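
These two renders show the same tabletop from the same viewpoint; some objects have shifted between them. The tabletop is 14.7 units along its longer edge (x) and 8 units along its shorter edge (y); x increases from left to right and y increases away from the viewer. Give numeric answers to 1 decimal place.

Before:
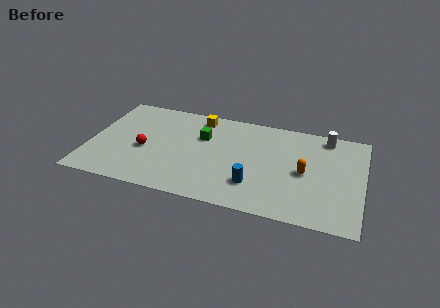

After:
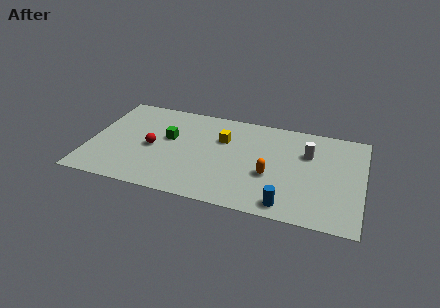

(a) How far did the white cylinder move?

1.8

From (12.6, 7.0) to (11.7, 5.4), the white cylinder covered √(0.9² + 1.6²) ≈ 1.8 units.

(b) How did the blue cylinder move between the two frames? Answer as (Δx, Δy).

(1.8, -1.1)

From the two frames, the blue cylinder sits at roughly (9.0, 2.1) before and (10.8, 1.0) after.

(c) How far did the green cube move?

1.9

The green cube was near (6.0, 5.3) before and (4.2, 4.7) after, so it travelled √(1.8² + 0.6²) ≈ 1.9 units.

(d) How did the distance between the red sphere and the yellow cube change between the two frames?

-0.3

The distance was about 4.4 in the first image and 4.1 in the second, so they moved 0.3 units closer together.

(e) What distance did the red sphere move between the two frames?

0.5

The red sphere moved from about (3.0, 3.4) to (3.4, 3.7), a distance of √(0.4² + 0.3²) ≈ 0.5.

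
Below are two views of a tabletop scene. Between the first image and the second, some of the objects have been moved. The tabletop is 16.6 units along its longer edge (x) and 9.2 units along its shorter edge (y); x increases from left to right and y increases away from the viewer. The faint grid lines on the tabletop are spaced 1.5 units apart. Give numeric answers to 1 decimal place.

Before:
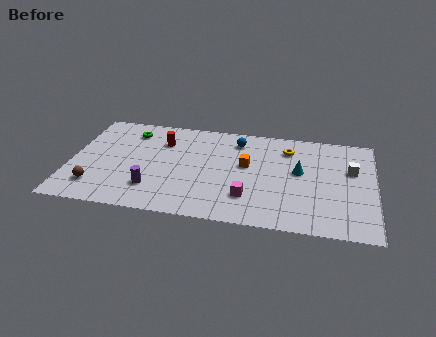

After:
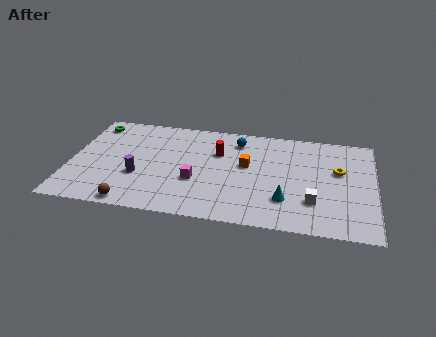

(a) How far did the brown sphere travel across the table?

2.4

The brown sphere was near (1.5, 2.0) before and (3.6, 0.8) after, so it travelled √(2.1² + 1.2²) ≈ 2.4 units.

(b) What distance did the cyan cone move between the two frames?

2.8

The cyan cone was near (12.5, 5.2) before and (11.8, 2.5) after, so it travelled √(0.7² + 2.7²) ≈ 2.8 units.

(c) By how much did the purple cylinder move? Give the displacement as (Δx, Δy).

(-0.8, 1.0)

From the two frames, the purple cylinder sits at roughly (4.6, 2.3) before and (3.8, 3.3) after.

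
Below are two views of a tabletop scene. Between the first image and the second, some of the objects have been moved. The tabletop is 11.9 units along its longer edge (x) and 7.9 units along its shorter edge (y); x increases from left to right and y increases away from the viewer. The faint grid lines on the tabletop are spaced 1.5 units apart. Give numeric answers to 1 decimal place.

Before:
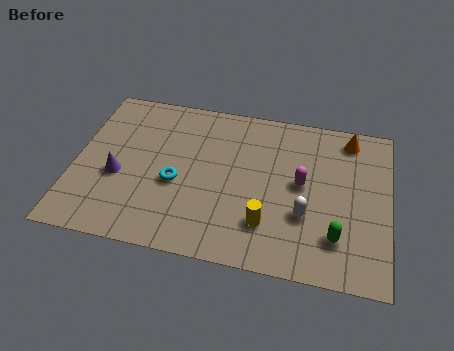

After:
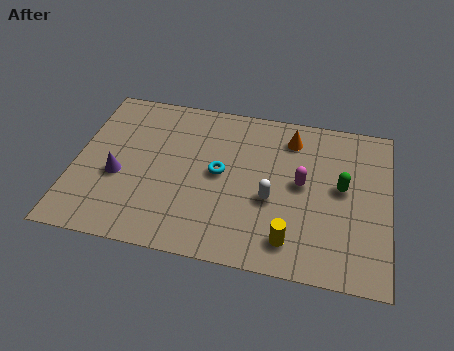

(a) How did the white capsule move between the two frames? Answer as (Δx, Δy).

(-1.3, 0.5)

The white capsule was at about (8.8, 2.7) and moved to about (7.5, 3.2).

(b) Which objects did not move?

the purple cone and the magenta capsule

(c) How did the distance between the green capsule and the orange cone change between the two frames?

-2.0

They were about 4.9 units apart before and 2.9 after — 2.0 units closer together.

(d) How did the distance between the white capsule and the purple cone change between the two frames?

-1.3

Before: roughly 7.1 units apart; after: 5.8. That's 1.3 units closer together.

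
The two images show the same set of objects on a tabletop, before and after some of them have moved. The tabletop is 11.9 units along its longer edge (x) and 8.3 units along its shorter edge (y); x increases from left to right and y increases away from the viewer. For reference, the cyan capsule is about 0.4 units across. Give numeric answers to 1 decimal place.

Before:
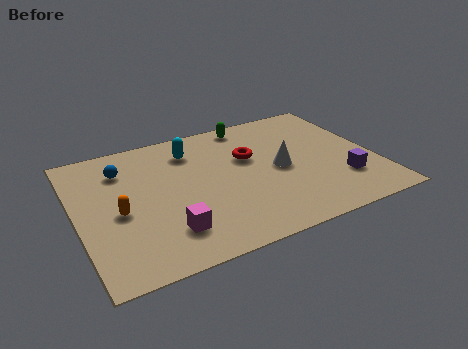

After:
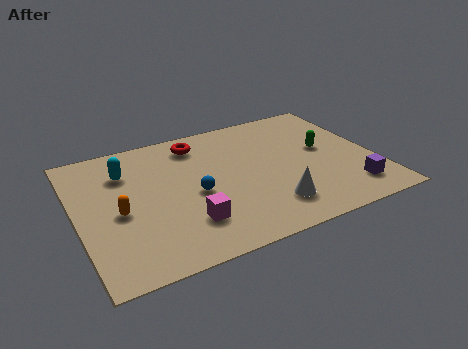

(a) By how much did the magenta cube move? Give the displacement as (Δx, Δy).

(0.8, 0.2)

From the two frames, the magenta cube sits at roughly (3.3, 1.9) before and (4.1, 2.1) after.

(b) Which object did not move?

the orange capsule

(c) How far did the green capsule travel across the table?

3.9

The green capsule moved from about (7.3, 7.4) to (10.0, 4.6), a distance of √(2.7² + 2.8²) ≈ 3.9.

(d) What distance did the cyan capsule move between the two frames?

2.7

From (4.8, 6.5) to (2.1, 6.1), the cyan capsule covered √(2.7² + 0.4²) ≈ 2.7 units.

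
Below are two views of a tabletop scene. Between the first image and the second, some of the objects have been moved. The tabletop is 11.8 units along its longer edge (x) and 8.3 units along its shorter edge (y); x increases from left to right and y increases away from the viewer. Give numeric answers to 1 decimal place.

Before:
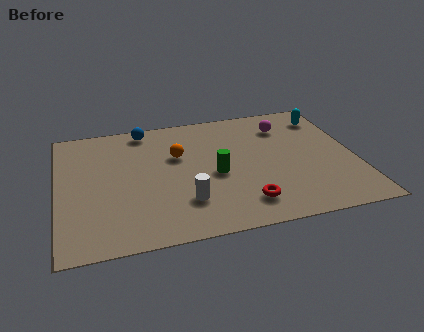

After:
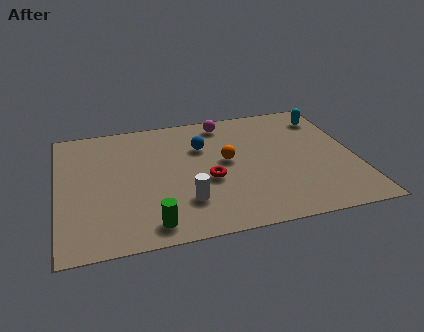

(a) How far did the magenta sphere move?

2.5

The magenta sphere was near (9.2, 6.4) before and (6.8, 7.2) after, so it travelled √(2.4² + 0.8²) ≈ 2.5 units.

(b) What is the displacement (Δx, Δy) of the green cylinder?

(-2.7, -2.6)

The green cylinder was at about (6.2, 3.7) and moved to about (3.5, 1.1).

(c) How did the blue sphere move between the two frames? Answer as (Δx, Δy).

(2.2, -1.7)

The blue sphere started near (3.6, 7.4) and ended near (5.8, 5.7).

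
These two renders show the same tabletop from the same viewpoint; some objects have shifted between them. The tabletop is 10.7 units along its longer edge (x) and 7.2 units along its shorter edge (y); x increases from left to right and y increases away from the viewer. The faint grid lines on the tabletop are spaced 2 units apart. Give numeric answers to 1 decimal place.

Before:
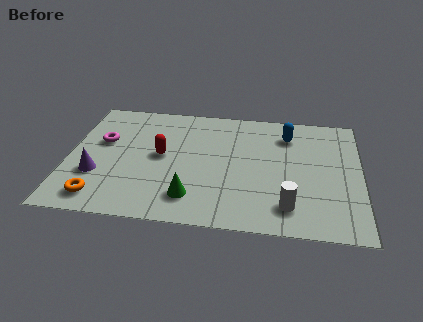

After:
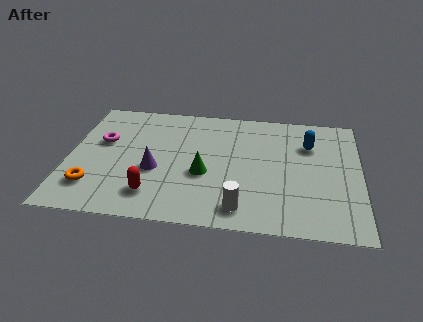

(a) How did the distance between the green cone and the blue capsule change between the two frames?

-0.9

Before: roughly 5.3 units apart; after: 4.4. That's 0.9 units closer together.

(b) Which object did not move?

the magenta torus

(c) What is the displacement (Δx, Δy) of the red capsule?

(-0.2, -2.3)

From the two frames, the red capsule sits at roughly (3.4, 3.8) before and (3.2, 1.5) after.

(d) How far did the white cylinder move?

1.7

The white cylinder was near (8.1, 1.4) before and (6.4, 1.1) after, so it travelled √(1.7² + 0.3²) ≈ 1.7 units.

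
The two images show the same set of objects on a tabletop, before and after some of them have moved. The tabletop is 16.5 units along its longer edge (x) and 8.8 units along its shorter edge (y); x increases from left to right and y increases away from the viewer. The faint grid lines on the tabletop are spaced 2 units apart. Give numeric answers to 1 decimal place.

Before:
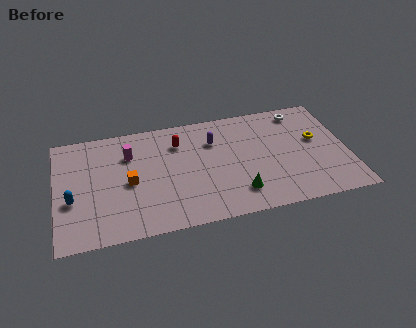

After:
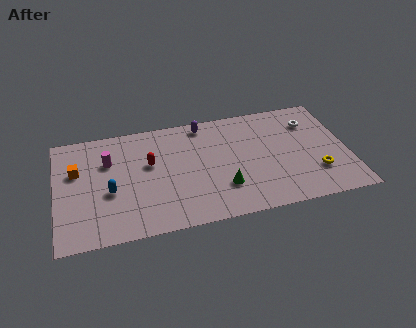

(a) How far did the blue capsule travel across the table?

2.1

The blue capsule was near (0.9, 3.4) before and (3.0, 3.6) after, so it travelled √(2.1² + 0.2²) ≈ 2.1 units.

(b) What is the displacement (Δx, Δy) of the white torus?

(0.5, -1.0)

From the two frames, the white torus sits at roughly (14.1, 7.6) before and (14.6, 6.6) after.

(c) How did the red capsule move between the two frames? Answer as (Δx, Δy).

(-1.7, -1.3)

The red capsule was at about (7.0, 6.6) and moved to about (5.3, 5.3).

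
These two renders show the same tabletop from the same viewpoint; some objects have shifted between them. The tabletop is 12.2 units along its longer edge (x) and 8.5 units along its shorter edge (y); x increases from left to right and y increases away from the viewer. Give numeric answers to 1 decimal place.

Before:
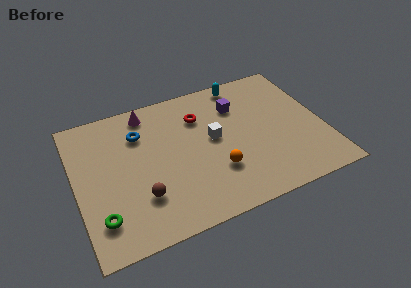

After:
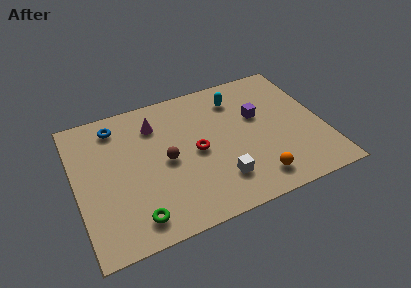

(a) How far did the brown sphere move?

2.2

From (3.0, 2.4) to (4.4, 4.1), the brown sphere covered √(1.4² + 1.7²) ≈ 2.2 units.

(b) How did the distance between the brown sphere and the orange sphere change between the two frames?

+1.2

Before: roughly 3.7 units apart; after: 4.9. That's 1.2 units further apart.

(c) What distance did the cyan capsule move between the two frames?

1.0

The cyan capsule was near (8.6, 7.6) before and (8.2, 6.7) after, so it travelled √(0.4² + 0.9²) ≈ 1.0 units.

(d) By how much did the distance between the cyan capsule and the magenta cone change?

-0.7

Before: roughly 4.8 units apart; after: 4.1. That's 0.7 units closer together.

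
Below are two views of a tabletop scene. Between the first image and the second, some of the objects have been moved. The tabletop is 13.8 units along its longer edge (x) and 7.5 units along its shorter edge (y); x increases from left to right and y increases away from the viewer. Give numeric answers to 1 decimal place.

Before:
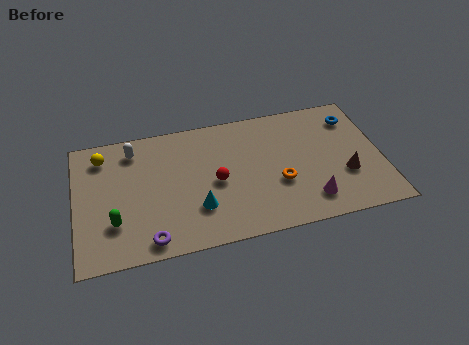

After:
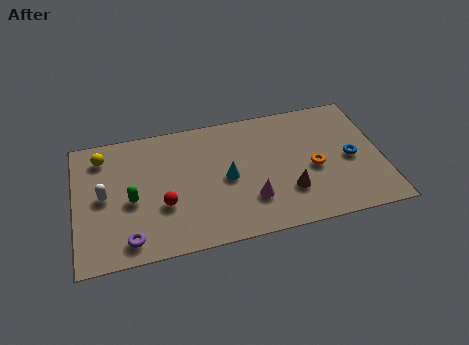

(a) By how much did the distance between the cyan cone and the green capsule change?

+0.6

The distance was about 3.7 in the first image and 4.3 in the second, so they moved 0.6 units further apart.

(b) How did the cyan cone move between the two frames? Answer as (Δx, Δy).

(1.4, 1.4)

The cyan cone started near (5.4, 2.2) and ended near (6.8, 3.6).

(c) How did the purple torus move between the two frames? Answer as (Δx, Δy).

(-0.9, 0.2)

The purple torus was at about (3.2, 0.9) and moved to about (2.3, 1.1).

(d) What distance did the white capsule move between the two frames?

2.8

The white capsule was near (2.7, 6.2) before and (1.3, 3.8) after, so it travelled √(1.4² + 2.4²) ≈ 2.8 units.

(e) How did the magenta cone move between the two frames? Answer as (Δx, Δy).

(-2.6, 0.6)

From the two frames, the magenta cone sits at roughly (10.4, 1.5) before and (7.8, 2.1) after.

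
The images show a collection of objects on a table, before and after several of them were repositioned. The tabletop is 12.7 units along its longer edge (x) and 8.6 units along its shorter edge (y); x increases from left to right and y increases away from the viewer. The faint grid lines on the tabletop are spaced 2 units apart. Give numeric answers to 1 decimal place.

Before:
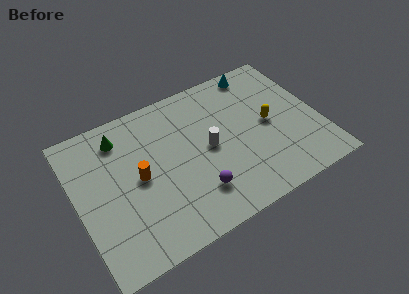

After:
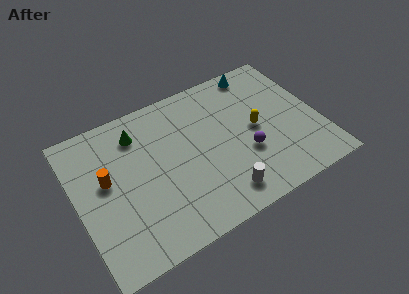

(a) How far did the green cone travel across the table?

0.9

From (2.6, 7.0) to (3.5, 6.8), the green cone covered √(0.9² + 0.2²) ≈ 0.9 units.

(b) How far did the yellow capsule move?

0.7

From (10.1, 4.3) to (9.4, 4.3), the yellow capsule covered √(0.7² + 0.0²) ≈ 0.7 units.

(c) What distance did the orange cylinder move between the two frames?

1.7

The orange cylinder was near (3.2, 4.3) before and (1.6, 4.9) after, so it travelled √(1.6² + 0.6²) ≈ 1.7 units.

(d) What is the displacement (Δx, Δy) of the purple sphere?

(2.8, 1.0)

The purple sphere was at about (5.9, 2.1) and moved to about (8.7, 3.1).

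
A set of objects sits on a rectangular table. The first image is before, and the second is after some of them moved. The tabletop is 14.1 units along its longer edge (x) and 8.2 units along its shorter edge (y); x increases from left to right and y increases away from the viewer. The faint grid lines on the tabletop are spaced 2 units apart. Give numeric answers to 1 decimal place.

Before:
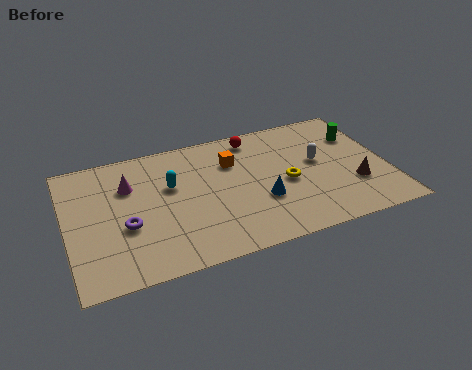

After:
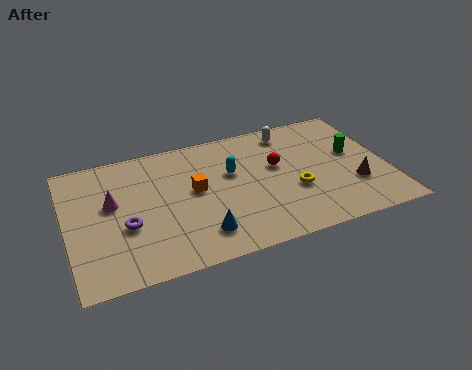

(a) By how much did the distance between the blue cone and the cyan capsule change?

-0.6

The distance was about 4.4 in the first image and 3.8 in the second, so they moved 0.6 units closer together.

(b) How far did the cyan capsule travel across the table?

2.7

The cyan capsule was near (4.6, 5.1) before and (7.3, 5.1) after, so it travelled √(2.7² + 0.0²) ≈ 2.7 units.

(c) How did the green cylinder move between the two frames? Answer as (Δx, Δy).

(-0.4, -1.1)

From the two frames, the green cylinder sits at roughly (13.1, 5.8) before and (12.7, 4.7) after.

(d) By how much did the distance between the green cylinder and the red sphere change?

-1.4

Before: roughly 4.8 units apart; after: 3.4. That's 1.4 units closer together.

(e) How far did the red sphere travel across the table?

2.3

The red sphere was near (8.5, 7.1) before and (9.3, 4.9) after, so it travelled √(0.8² + 2.2²) ≈ 2.3 units.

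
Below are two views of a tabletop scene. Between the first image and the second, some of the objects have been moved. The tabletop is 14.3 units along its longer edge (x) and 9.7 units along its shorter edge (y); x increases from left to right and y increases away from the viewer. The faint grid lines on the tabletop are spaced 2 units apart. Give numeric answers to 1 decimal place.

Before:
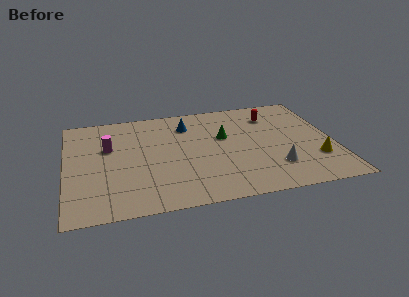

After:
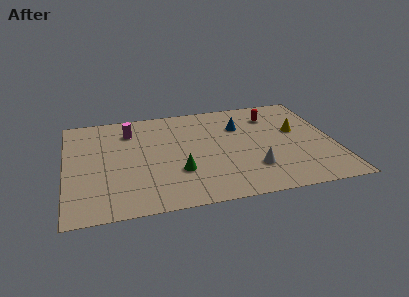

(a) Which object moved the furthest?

the green cone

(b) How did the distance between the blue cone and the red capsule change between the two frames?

-2.7

They were about 4.6 units apart before and 1.9 after — 2.7 units closer together.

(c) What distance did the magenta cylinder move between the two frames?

1.8

From (2.3, 6.1) to (3.5, 7.5), the magenta cylinder covered √(1.2² + 1.4²) ≈ 1.8 units.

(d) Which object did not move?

the red capsule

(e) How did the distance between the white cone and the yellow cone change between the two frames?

+1.8

Before: roughly 2.2 units apart; after: 4.0. That's 1.8 units further apart.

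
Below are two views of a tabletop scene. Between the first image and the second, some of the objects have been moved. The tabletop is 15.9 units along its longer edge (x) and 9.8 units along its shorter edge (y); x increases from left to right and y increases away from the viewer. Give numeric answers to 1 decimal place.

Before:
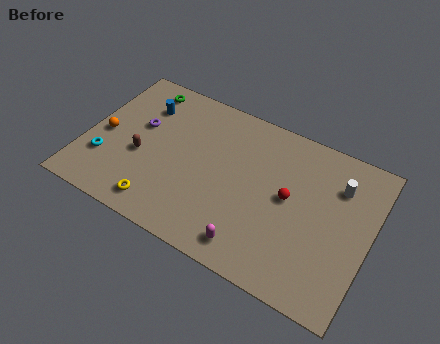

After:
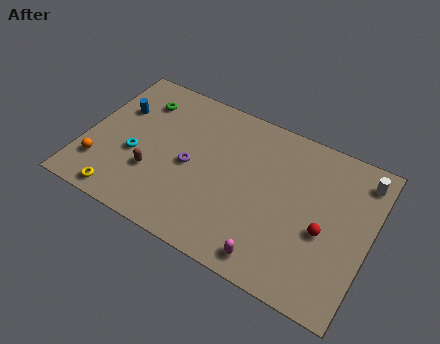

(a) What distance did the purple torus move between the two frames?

3.4

From (2.8, 5.9) to (5.9, 4.6), the purple torus covered √(3.1² + 1.3²) ≈ 3.4 units.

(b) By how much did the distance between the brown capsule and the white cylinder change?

+1.0

Before: roughly 11.2 units apart; after: 12.2. That's 1.0 units further apart.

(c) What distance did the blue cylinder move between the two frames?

1.5

The blue cylinder moved from about (2.8, 7.3) to (1.5, 6.5), a distance of √(1.3² + 0.8²) ≈ 1.5.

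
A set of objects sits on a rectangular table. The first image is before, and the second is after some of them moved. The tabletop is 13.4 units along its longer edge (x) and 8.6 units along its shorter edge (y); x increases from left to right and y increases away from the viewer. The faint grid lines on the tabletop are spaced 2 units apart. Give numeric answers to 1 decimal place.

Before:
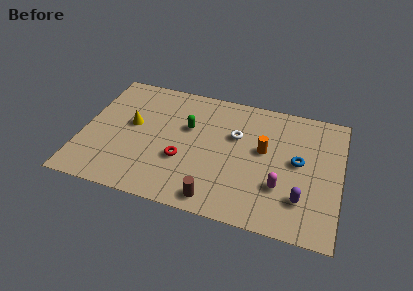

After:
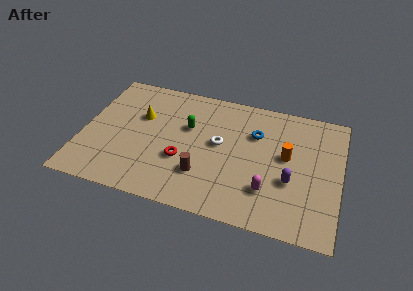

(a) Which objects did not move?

the red torus and the green capsule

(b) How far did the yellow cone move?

0.8

The yellow cone moved from about (2.5, 4.8) to (2.9, 5.5), a distance of √(0.4² + 0.7²) ≈ 0.8.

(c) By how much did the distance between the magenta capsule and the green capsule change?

-0.3

They were about 5.7 units apart before and 5.4 after — 0.3 units closer together.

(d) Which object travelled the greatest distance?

the blue torus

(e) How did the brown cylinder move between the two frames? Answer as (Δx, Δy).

(-0.8, 1.4)

From the two frames, the brown cylinder sits at roughly (7.2, 1.0) before and (6.4, 2.4) after.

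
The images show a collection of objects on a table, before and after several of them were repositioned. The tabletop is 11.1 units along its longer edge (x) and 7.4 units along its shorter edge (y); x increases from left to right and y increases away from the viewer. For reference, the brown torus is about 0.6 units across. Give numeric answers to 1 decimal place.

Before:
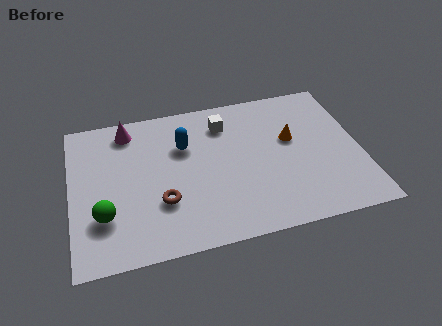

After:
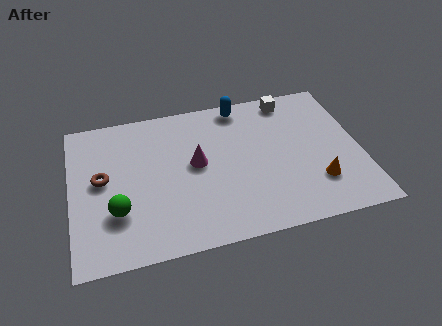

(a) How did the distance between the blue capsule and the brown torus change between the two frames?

+3.3

They were about 2.8 units apart before and 6.1 after — 3.3 units further apart.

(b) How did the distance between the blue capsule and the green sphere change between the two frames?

+2.3

They were about 4.3 units apart before and 6.6 after — 2.3 units further apart.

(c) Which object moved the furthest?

the magenta cone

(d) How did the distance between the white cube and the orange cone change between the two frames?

+1.7

Before: roughly 2.9 units apart; after: 4.6. That's 1.7 units further apart.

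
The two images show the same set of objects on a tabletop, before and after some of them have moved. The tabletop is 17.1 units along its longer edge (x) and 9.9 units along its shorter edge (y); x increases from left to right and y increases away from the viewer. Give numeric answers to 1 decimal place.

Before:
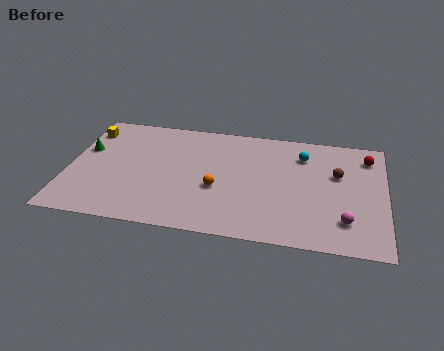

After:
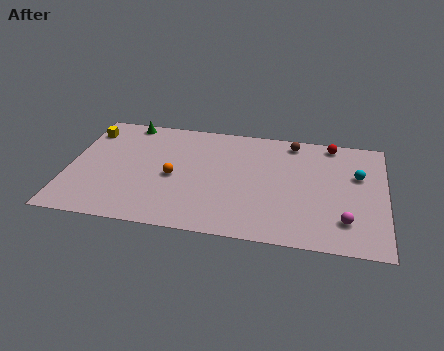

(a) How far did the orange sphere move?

2.5

The orange sphere was near (8.1, 3.9) before and (5.7, 4.5) after, so it travelled √(2.4² + 0.6²) ≈ 2.5 units.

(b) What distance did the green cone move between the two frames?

3.6

The green cone moved from about (0.8, 6.1) to (2.9, 9.0), a distance of √(2.1² + 2.9²) ≈ 3.6.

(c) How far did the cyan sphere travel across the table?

3.3

The cyan sphere moved from about (12.6, 7.6) to (15.6, 6.3), a distance of √(3.0² + 1.3²) ≈ 3.3.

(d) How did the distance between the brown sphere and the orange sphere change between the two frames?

+0.8

They were about 6.8 units apart before and 7.6 after — 0.8 units further apart.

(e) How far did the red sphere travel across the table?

2.2

The red sphere was near (16.1, 8.0) before and (14.1, 8.9) after, so it travelled √(2.0² + 0.9²) ≈ 2.2 units.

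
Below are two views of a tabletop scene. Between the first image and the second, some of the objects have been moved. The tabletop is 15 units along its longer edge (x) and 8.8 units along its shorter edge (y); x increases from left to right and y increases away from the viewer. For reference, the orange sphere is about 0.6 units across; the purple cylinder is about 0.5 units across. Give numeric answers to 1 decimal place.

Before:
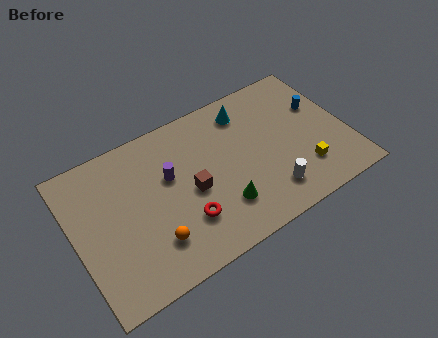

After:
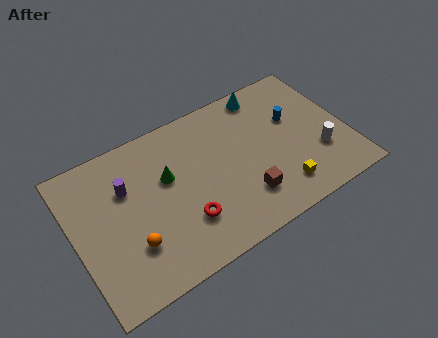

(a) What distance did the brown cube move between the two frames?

3.2

From (6.3, 4.0) to (9.0, 2.2), the brown cube covered √(2.7² + 1.8²) ≈ 3.2 units.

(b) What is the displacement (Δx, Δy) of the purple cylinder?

(-2.3, 0.5)

The purple cylinder started near (5.3, 5.4) and ended near (3.0, 5.9).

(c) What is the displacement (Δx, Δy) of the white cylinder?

(3.0, 1.0)

From the two frames, the white cylinder sits at roughly (10.3, 1.8) before and (13.3, 2.8) after.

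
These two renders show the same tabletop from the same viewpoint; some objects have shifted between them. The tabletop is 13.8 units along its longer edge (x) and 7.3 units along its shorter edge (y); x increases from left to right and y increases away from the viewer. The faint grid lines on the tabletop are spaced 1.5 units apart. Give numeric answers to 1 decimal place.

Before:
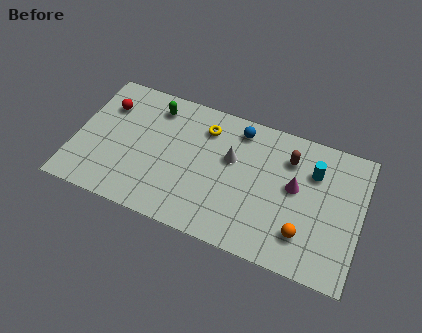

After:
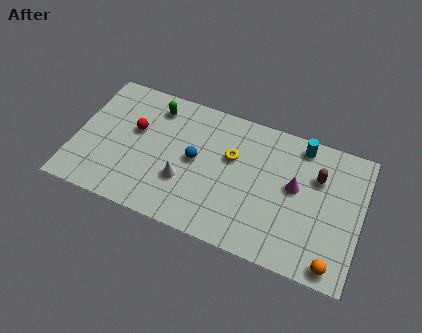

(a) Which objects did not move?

the magenta cone and the green capsule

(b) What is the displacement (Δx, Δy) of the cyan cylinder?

(-0.7, 1.2)

The cyan cylinder started near (11.4, 5.2) and ended near (10.7, 6.4).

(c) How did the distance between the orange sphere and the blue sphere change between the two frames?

+1.9

Before: roughly 5.6 units apart; after: 7.5. That's 1.9 units further apart.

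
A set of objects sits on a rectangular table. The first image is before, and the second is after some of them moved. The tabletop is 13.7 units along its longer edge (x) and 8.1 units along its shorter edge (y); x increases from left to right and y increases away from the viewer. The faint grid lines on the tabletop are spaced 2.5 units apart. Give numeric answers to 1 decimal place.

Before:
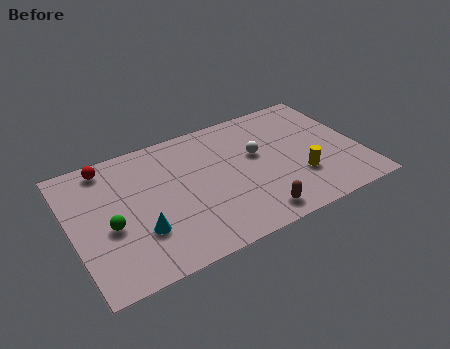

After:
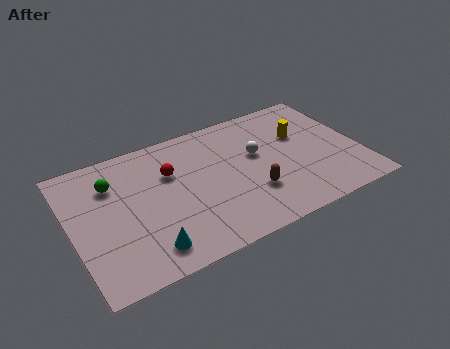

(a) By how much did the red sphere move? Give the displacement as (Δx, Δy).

(2.8, -1.7)

The red sphere was at about (2.0, 7.1) and moved to about (4.8, 5.4).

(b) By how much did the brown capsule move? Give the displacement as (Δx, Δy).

(0.1, 1.4)

The brown capsule was at about (8.2, 1.1) and moved to about (8.3, 2.5).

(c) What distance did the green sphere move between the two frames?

2.5

The green sphere was near (1.7, 3.4) before and (2.1, 5.9) after, so it travelled √(0.4² + 2.5²) ≈ 2.5 units.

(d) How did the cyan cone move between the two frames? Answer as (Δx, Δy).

(0.2, -1.1)

The cyan cone was at about (3.0, 2.5) and moved to about (3.2, 1.4).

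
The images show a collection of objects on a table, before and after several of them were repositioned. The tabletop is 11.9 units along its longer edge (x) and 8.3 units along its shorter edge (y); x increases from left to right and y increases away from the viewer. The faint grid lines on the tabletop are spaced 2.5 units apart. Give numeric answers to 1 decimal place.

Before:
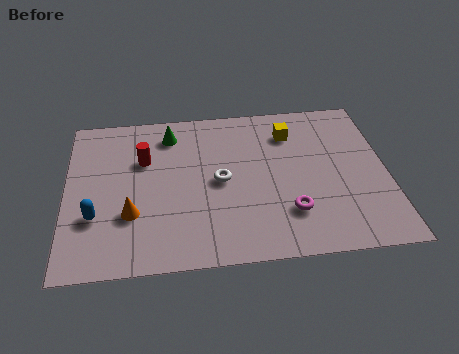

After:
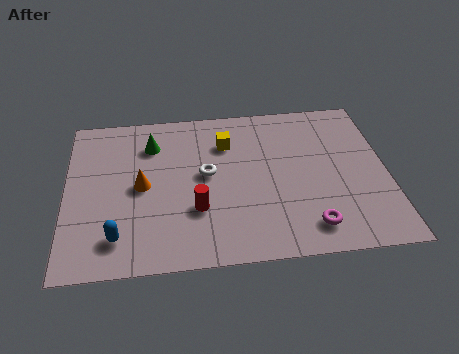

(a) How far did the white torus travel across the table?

0.6

The white torus moved from about (5.7, 4.1) to (5.2, 4.5), a distance of √(0.5² + 0.4²) ≈ 0.6.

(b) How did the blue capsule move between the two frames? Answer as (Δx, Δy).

(0.8, -1.1)

The blue capsule started near (1.1, 2.7) and ended near (1.9, 1.6).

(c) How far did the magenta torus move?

1.1

The magenta torus was near (8.2, 2.2) before and (8.9, 1.4) after, so it travelled √(0.7² + 0.8²) ≈ 1.1 units.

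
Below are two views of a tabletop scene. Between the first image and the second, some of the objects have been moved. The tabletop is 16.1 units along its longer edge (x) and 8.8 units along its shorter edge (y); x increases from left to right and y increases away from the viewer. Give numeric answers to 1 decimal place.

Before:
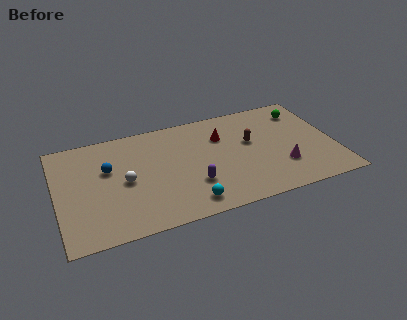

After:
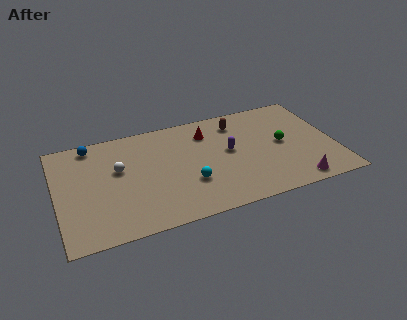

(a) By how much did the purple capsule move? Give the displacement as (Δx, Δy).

(2.3, 2.1)

From the two frames, the purple capsule sits at roughly (7.7, 2.7) before and (10.0, 4.8) after.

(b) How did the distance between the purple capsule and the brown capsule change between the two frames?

-2.0

The distance was about 4.4 in the first image and 2.4 in the second, so they moved 2.0 units closer together.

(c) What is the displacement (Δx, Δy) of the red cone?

(-0.8, 0.6)

From the two frames, the red cone sits at roughly (9.7, 6.2) before and (8.9, 6.8) after.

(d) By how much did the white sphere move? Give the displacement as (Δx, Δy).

(-0.3, 1.1)

From the two frames, the white sphere sits at roughly (3.9, 4.2) before and (3.6, 5.3) after.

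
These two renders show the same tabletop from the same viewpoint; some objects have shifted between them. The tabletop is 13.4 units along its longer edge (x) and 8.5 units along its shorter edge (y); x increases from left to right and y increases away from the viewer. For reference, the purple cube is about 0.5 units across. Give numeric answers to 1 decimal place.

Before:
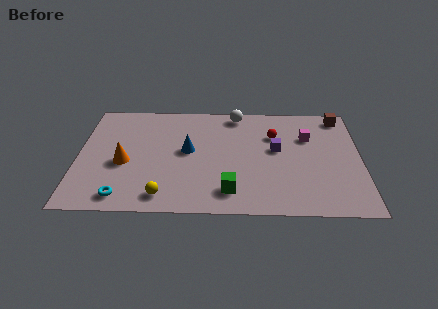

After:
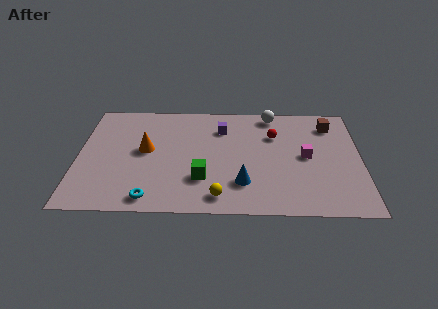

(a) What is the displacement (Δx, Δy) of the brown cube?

(-0.5, -0.7)

From the two frames, the brown cube sits at roughly (12.5, 7.5) before and (12.0, 6.8) after.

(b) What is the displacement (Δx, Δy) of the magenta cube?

(-0.1, -1.5)

The magenta cube was at about (10.9, 5.8) and moved to about (10.8, 4.3).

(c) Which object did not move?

the red sphere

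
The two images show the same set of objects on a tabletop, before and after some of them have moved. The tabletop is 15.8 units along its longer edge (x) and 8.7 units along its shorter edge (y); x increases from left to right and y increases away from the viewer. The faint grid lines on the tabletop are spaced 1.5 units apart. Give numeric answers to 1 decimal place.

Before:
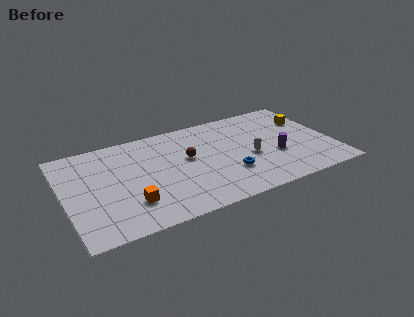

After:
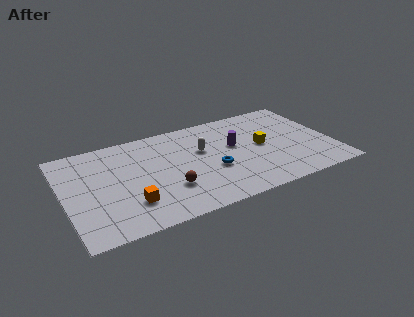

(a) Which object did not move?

the orange cube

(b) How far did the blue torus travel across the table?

1.1

From (9.5, 2.7) to (8.6, 3.4), the blue torus covered √(0.9² + 0.7²) ≈ 1.1 units.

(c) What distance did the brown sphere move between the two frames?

2.7

The brown sphere was near (7.3, 5.0) before and (5.9, 2.7) after, so it travelled √(1.4² + 2.3²) ≈ 2.7 units.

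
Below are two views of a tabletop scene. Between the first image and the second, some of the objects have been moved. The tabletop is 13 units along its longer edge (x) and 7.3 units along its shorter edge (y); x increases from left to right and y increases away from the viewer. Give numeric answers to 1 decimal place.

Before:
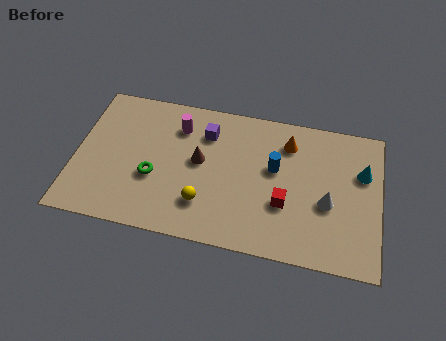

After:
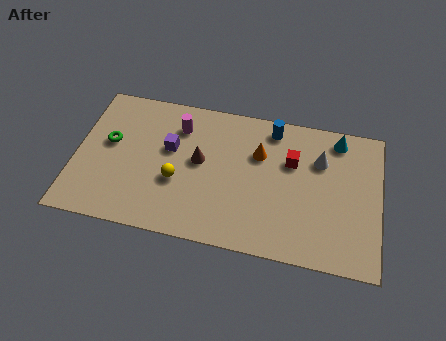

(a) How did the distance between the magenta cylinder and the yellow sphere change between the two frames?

-1.1

They were about 3.9 units apart before and 2.8 after — 1.1 units closer together.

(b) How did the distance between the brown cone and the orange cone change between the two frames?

-1.4

The distance was about 4.1 in the first image and 2.7 in the second, so they moved 1.4 units closer together.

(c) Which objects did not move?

the magenta cylinder and the brown cone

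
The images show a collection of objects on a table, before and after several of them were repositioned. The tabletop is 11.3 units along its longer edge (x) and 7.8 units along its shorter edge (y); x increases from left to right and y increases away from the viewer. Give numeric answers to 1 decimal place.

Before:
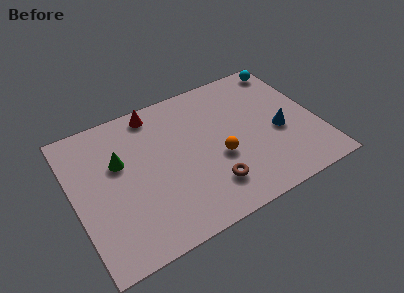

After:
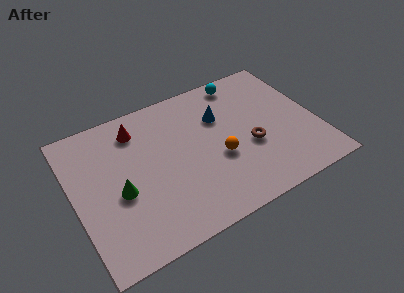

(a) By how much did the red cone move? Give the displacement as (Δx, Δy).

(-0.9, -0.6)

The red cone was at about (4.1, 6.9) and moved to about (3.2, 6.3).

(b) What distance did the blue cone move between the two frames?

3.2

The blue cone moved from about (9.5, 3.3) to (7.0, 5.3), a distance of √(2.5² + 2.0²) ≈ 3.2.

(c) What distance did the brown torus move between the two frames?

2.5

The brown torus was near (6.0, 1.8) before and (8.1, 3.1) after, so it travelled √(2.1² + 1.3²) ≈ 2.5 units.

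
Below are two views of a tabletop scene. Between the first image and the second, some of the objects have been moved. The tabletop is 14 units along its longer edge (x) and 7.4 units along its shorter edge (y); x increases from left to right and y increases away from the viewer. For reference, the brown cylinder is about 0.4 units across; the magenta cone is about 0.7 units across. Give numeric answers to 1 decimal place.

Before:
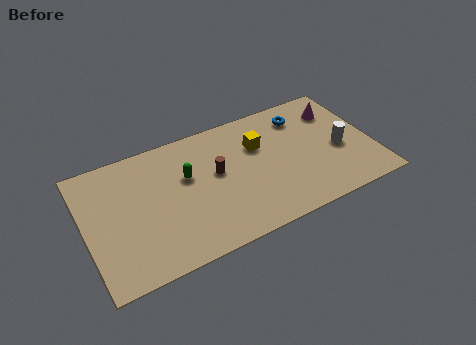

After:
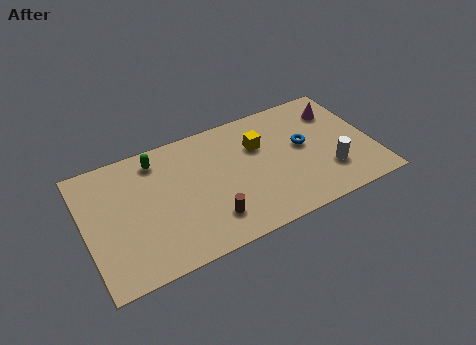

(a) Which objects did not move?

the magenta cone and the yellow cube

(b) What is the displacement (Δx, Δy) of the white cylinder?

(-0.7, -1.1)

From the two frames, the white cylinder sits at roughly (12.4, 3.2) before and (11.7, 2.1) after.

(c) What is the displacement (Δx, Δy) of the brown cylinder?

(-0.6, -2.5)

The brown cylinder started near (6.4, 4.2) and ended near (5.8, 1.7).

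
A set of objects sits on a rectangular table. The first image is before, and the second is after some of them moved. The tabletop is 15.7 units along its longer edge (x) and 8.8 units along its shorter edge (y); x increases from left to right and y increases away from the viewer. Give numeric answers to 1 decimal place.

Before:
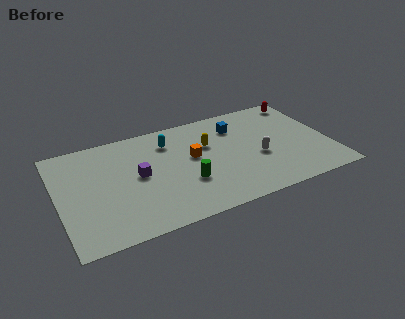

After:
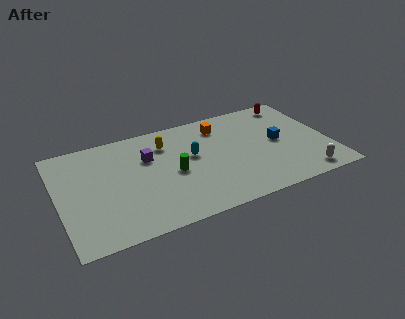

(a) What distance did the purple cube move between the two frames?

1.5

The purple cube was near (4.6, 4.6) before and (5.3, 5.9) after, so it travelled √(0.7² + 1.3²) ≈ 1.5 units.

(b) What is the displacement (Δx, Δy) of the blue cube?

(2.2, -2.2)

The blue cube was at about (10.6, 6.7) and moved to about (12.8, 4.5).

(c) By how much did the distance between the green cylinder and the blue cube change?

+1.2

Before: roughly 5.0 units apart; after: 6.2. That's 1.2 units further apart.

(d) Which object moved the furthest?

the white capsule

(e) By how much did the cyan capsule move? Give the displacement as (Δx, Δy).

(1.2, -1.7)

The cyan capsule started near (6.6, 6.8) and ended near (7.8, 5.1).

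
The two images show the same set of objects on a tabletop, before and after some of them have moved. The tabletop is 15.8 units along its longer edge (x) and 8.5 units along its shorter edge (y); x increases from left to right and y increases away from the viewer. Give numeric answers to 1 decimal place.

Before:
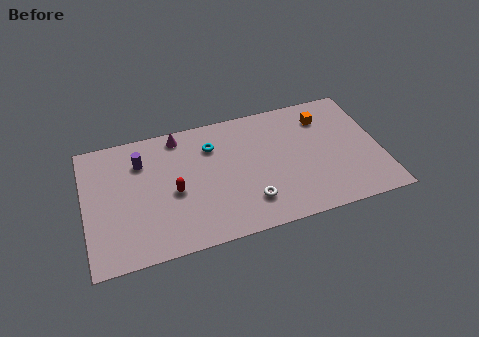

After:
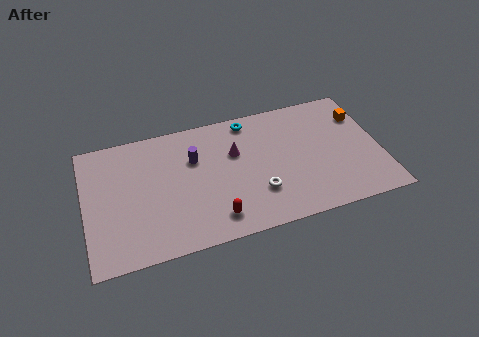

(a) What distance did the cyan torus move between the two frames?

2.4

The cyan torus was near (6.9, 6.3) before and (9.0, 7.5) after, so it travelled √(2.1² + 1.2²) ≈ 2.4 units.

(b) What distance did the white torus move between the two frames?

0.7

The white torus was near (8.6, 2.0) before and (9.1, 2.5) after, so it travelled √(0.5² + 0.5²) ≈ 0.7 units.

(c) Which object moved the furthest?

the magenta cone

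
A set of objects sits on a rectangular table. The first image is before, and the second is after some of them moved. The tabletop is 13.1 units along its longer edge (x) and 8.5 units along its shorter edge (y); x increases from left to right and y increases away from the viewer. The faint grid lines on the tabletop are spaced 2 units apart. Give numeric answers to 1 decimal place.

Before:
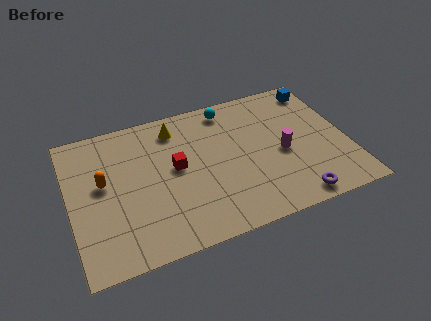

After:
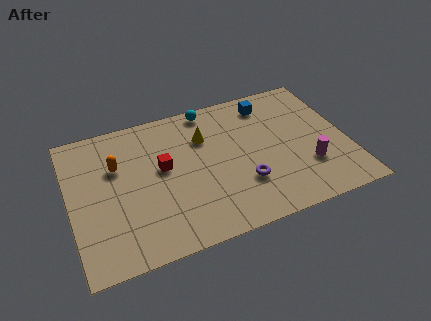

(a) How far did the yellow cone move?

1.6

From (5.2, 7.0) to (6.5, 6.0), the yellow cone covered √(1.3² + 1.0²) ≈ 1.6 units.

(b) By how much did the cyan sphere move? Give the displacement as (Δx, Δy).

(-0.9, 0.3)

The cyan sphere was at about (7.8, 7.4) and moved to about (6.9, 7.7).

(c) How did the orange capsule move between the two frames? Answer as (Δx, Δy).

(0.7, 0.8)

From the two frames, the orange capsule sits at roughly (1.6, 4.8) before and (2.3, 5.6) after.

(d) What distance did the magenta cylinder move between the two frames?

1.6

From (10.0, 3.8) to (11.1, 2.6), the magenta cylinder covered √(1.1² + 1.2²) ≈ 1.6 units.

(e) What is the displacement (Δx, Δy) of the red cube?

(-0.6, 0.2)

The red cube started near (5.0, 4.6) and ended near (4.4, 4.8).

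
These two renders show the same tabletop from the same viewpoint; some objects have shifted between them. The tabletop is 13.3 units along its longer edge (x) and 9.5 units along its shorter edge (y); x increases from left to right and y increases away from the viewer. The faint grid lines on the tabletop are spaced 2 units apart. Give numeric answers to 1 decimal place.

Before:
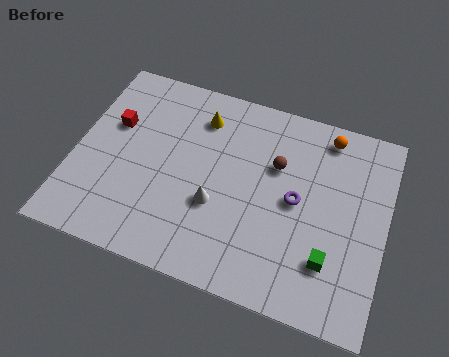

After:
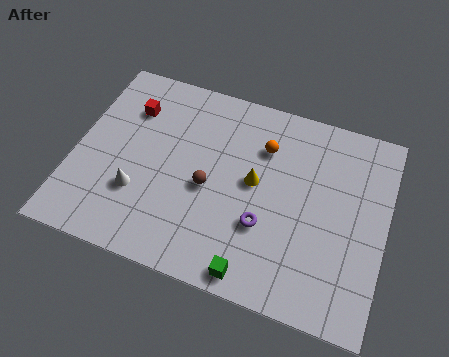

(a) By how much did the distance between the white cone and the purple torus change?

+1.9

Before: roughly 3.5 units apart; after: 5.4. That's 1.9 units further apart.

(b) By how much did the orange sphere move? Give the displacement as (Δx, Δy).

(-2.6, -1.4)

From the two frames, the orange sphere sits at roughly (10.5, 8.3) before and (7.9, 6.9) after.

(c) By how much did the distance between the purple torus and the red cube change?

-0.8

Before: roughly 8.1 units apart; after: 7.3. That's 0.8 units closer together.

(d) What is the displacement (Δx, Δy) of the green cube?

(-3.0, -1.6)

The green cube was at about (11.1, 2.5) and moved to about (8.1, 0.9).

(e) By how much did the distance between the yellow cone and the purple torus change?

-3.2

Before: roughly 5.2 units apart; after: 2.0. That's 3.2 units closer together.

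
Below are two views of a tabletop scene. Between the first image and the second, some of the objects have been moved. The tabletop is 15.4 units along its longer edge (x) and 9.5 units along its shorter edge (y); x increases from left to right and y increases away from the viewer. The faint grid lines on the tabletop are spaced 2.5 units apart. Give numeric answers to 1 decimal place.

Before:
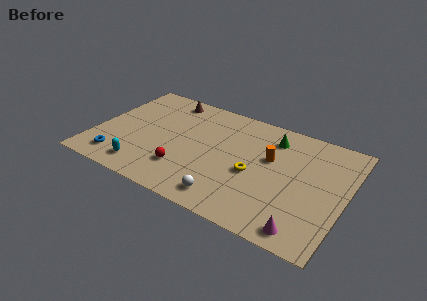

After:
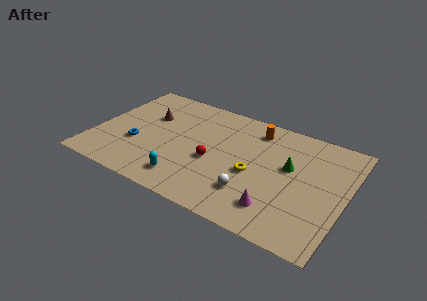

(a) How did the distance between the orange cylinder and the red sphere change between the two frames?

-1.5

The distance was about 5.9 in the first image and 4.4 in the second, so they moved 1.5 units closer together.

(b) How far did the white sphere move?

1.7

The white sphere moved from about (8.7, 1.4) to (10.0, 2.5), a distance of √(1.3² + 1.1²) ≈ 1.7.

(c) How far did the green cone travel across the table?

2.4

From (10.6, 7.6) to (11.9, 5.6), the green cone covered √(1.3² + 2.0²) ≈ 2.4 units.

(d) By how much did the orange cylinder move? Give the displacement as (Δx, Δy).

(-1.2, 2.1)

The orange cylinder was at about (10.7, 5.8) and moved to about (9.5, 7.9).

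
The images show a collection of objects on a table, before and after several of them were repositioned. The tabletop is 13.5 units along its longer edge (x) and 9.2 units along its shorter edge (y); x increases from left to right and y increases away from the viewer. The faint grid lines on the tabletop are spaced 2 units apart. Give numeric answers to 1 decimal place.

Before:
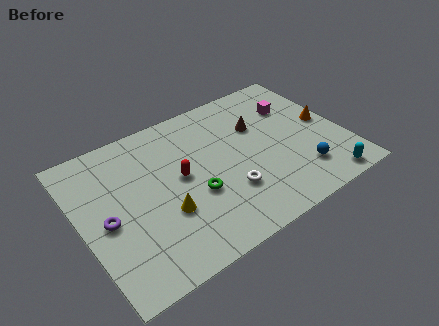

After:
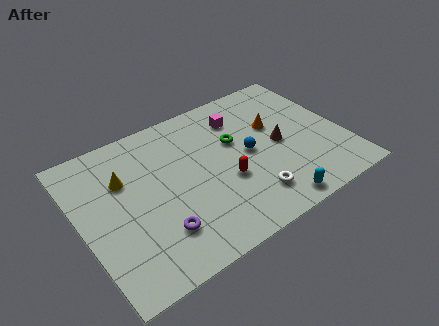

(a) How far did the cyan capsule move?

2.8

From (11.9, 0.9) to (9.1, 0.9), the cyan capsule covered √(2.8² + 0.0²) ≈ 2.8 units.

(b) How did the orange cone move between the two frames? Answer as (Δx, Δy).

(-2.5, 1.0)

The orange cone started near (12.7, 4.7) and ended near (10.2, 5.7).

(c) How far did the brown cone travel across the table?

1.9

The brown cone moved from about (9.4, 6.1) to (10.2, 4.4), a distance of √(0.8² + 1.7²) ≈ 1.9.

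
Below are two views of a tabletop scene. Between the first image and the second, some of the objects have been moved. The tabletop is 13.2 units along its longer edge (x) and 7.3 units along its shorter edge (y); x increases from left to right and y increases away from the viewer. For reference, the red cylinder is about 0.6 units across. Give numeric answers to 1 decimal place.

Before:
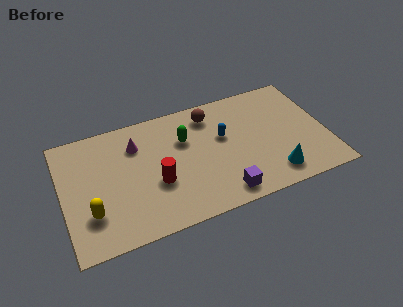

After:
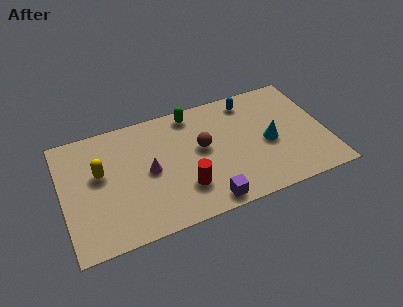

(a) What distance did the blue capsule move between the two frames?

2.3

The blue capsule was near (8.1, 4.4) before and (9.6, 6.2) after, so it travelled √(1.5² + 1.8²) ≈ 2.3 units.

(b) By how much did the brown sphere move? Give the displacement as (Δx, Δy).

(-0.6, -1.9)

The brown sphere started near (7.6, 6.0) and ended near (7.0, 4.1).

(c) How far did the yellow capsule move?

2.3

The yellow capsule moved from about (1.3, 2.1) to (1.9, 4.3), a distance of √(0.6² + 2.2²) ≈ 2.3.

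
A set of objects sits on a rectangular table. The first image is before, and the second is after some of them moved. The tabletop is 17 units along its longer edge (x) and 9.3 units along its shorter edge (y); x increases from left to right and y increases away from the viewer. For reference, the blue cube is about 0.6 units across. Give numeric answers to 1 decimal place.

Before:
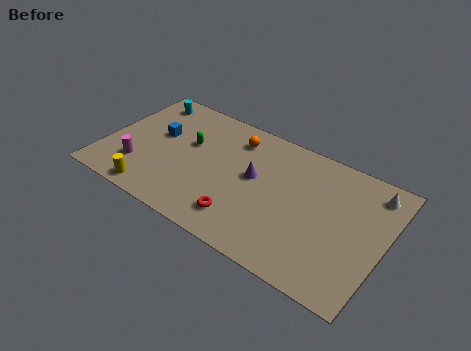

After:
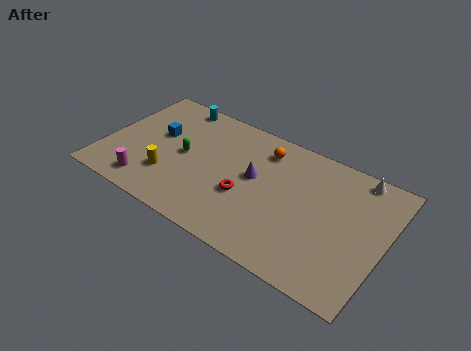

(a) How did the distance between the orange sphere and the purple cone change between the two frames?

-0.5

The distance was about 2.8 in the first image and 2.3 in the second, so they moved 0.5 units closer together.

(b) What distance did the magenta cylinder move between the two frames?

1.3

From (2.3, 2.5) to (3.1, 1.5), the magenta cylinder covered √(0.8² + 1.0²) ≈ 1.3 units.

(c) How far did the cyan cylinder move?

1.9

The cyan cylinder moved from about (1.7, 7.9) to (3.5, 8.4), a distance of √(1.8² + 0.5²) ≈ 1.9.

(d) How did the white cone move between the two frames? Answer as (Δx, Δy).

(-1.0, 0.6)

From the two frames, the white cone sits at roughly (15.9, 7.8) before and (14.9, 8.4) after.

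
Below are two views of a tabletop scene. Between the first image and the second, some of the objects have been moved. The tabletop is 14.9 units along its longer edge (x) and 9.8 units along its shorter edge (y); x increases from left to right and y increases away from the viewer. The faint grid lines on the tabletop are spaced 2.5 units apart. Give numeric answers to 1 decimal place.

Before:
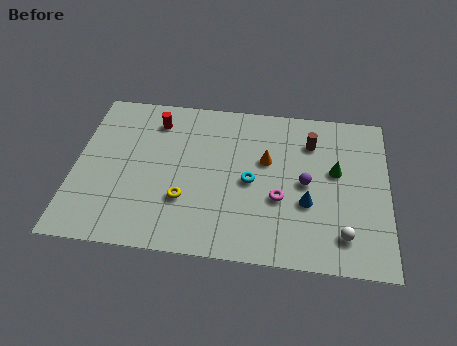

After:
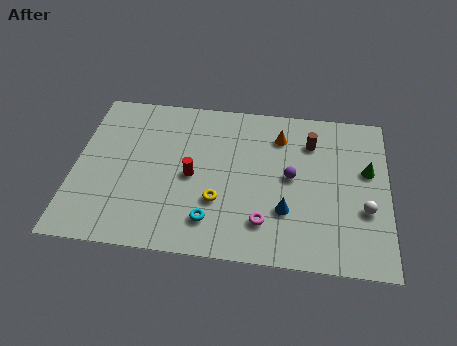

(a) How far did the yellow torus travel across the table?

1.6

The yellow torus moved from about (5.3, 3.1) to (6.9, 3.2), a distance of √(1.6² + 0.1²) ≈ 1.6.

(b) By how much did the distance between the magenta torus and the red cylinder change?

-3.2

The distance was about 7.4 in the first image and 4.2 in the second, so they moved 3.2 units closer together.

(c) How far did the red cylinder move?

3.8

The red cylinder was near (3.7, 7.9) before and (5.6, 4.6) after, so it travelled √(1.9² + 3.3²) ≈ 3.8 units.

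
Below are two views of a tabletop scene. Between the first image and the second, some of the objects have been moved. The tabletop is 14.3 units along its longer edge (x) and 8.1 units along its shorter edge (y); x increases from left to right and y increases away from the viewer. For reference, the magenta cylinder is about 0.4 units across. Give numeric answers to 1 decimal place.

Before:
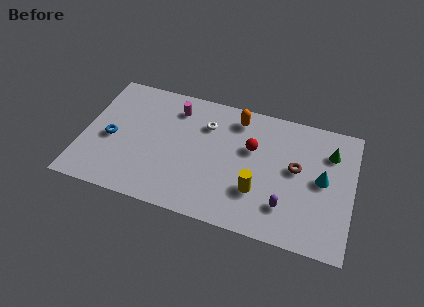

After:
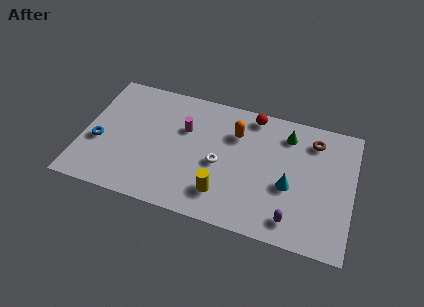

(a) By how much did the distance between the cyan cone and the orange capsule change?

-1.5

They were about 5.4 units apart before and 3.9 after — 1.5 units closer together.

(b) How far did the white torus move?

2.5

From (6.4, 5.9) to (7.3, 3.6), the white torus covered √(0.9² + 2.3²) ≈ 2.5 units.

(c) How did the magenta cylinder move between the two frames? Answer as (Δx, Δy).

(0.6, -1.2)

The magenta cylinder started near (4.7, 6.5) and ended near (5.3, 5.3).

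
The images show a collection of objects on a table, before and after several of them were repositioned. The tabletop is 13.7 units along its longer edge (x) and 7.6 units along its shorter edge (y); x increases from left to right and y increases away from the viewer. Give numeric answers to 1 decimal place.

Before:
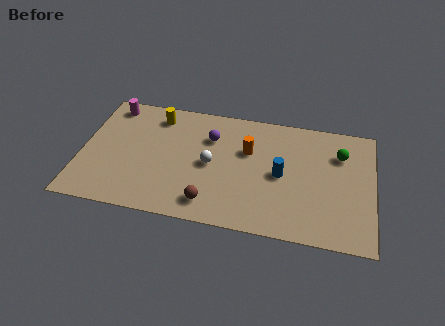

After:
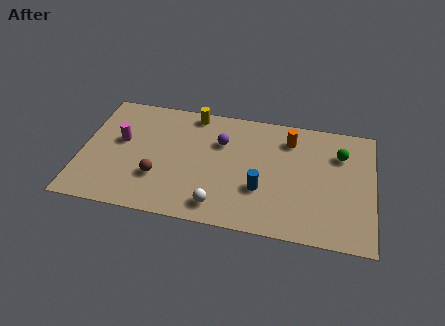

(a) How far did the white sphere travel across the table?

2.5

The white sphere was near (6.1, 3.7) before and (6.6, 1.2) after, so it travelled √(0.5² + 2.5²) ≈ 2.5 units.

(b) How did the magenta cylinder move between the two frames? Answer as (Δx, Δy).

(0.6, -2.2)

The magenta cylinder was at about (1.2, 6.6) and moved to about (1.8, 4.4).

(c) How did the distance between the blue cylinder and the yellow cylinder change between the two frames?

-1.1

The distance was about 6.5 in the first image and 5.4 in the second, so they moved 1.1 units closer together.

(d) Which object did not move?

the green sphere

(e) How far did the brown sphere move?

2.7

From (6.2, 1.3) to (3.7, 2.4), the brown sphere covered √(2.5² + 1.1²) ≈ 2.7 units.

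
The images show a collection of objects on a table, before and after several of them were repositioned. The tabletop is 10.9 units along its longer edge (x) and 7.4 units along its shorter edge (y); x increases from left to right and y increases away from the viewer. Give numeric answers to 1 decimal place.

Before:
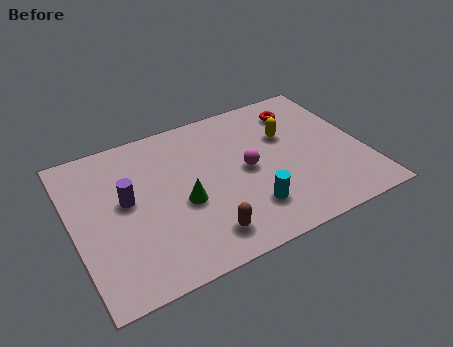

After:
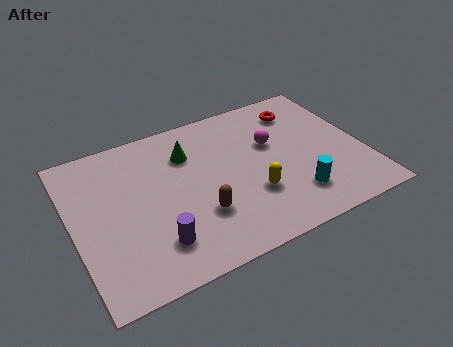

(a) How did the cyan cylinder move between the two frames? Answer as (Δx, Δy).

(1.7, -0.1)

The cyan cylinder started near (6.3, 1.8) and ended near (8.0, 1.7).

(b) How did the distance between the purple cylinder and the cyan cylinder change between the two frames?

+0.3

Before: roughly 4.9 units apart; after: 5.2. That's 0.3 units further apart.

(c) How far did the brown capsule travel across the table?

1.0

The brown capsule moved from about (4.5, 1.3) to (4.5, 2.3), a distance of √(0.0² + 1.0²) ≈ 1.0.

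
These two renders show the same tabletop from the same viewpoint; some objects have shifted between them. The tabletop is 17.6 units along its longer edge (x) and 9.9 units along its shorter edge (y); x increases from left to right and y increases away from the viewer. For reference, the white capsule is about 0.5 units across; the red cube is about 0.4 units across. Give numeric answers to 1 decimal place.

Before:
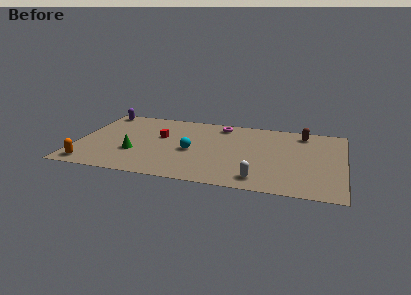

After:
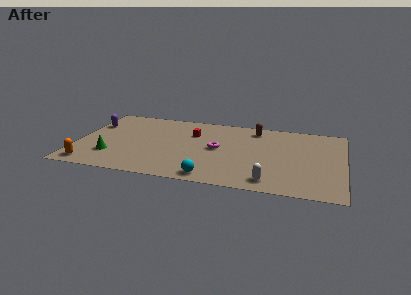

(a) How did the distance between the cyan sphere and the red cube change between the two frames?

+3.3

They were about 2.7 units apart before and 6.0 after — 3.3 units further apart.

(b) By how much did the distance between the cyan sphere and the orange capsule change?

+0.8

The distance was about 7.2 in the first image and 8.0 in the second, so they moved 0.8 units further apart.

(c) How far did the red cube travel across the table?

2.3

The red cube moved from about (5.4, 6.0) to (7.5, 6.9), a distance of √(2.1² + 0.9²) ≈ 2.3.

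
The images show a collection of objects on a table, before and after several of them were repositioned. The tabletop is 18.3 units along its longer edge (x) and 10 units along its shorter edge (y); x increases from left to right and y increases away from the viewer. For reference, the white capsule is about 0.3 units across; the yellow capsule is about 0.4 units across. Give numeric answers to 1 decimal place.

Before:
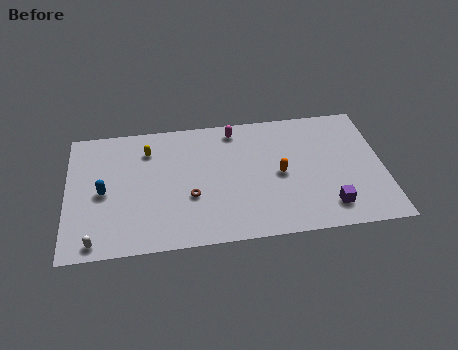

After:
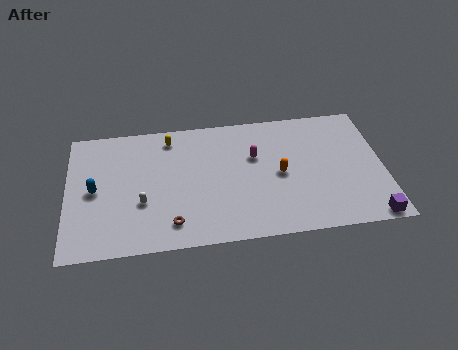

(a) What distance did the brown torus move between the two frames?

2.2

The brown torus moved from about (7.1, 3.7) to (6.0, 1.8), a distance of √(1.1² + 1.9²) ≈ 2.2.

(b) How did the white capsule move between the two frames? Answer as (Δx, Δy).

(2.7, 2.6)

The white capsule started near (1.6, 1.0) and ended near (4.3, 3.6).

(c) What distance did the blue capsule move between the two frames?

0.5

The blue capsule was near (2.1, 4.7) before and (1.6, 4.9) after, so it travelled √(0.5² + 0.2²) ≈ 0.5 units.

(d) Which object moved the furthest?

the white capsule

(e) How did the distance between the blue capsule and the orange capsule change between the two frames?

+0.5

Before: roughly 10.2 units apart; after: 10.7. That's 0.5 units further apart.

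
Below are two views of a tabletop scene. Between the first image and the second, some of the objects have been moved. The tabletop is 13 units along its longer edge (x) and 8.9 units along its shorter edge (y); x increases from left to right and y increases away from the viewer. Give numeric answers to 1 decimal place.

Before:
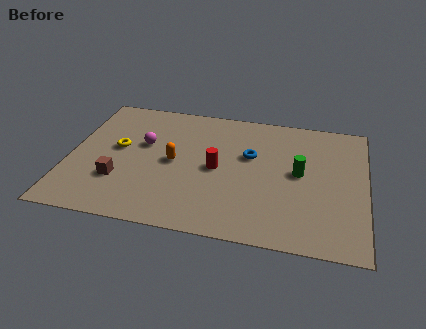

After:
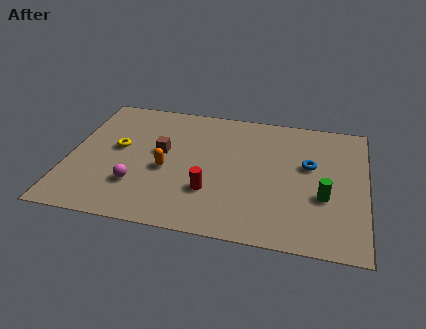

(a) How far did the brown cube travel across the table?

2.9

The brown cube was near (2.3, 2.7) before and (4.0, 5.0) after, so it travelled √(1.7² + 2.3²) ≈ 2.9 units.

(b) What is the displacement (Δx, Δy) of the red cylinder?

(-0.2, -1.6)

The red cylinder was at about (6.5, 4.3) and moved to about (6.3, 2.7).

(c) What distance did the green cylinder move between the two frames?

1.8

The green cylinder was near (10.1, 4.7) before and (11.2, 3.3) after, so it travelled √(1.1² + 1.4²) ≈ 1.8 units.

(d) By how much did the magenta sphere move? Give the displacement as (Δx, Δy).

(-0.1, -2.9)

From the two frames, the magenta sphere sits at roughly (3.2, 5.4) before and (3.1, 2.5) after.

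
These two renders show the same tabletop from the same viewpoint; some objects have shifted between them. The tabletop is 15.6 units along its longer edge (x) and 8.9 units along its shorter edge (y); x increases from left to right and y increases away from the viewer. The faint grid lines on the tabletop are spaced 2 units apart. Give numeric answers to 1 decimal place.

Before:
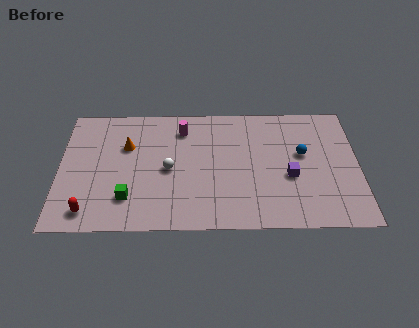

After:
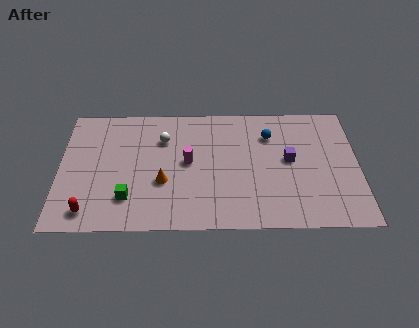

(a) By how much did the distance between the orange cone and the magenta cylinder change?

-1.2

They were about 3.1 units apart before and 1.9 after — 1.2 units closer together.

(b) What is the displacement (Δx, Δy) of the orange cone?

(1.9, -2.6)

The orange cone was at about (3.5, 5.9) and moved to about (5.4, 3.3).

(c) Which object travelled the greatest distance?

the orange cone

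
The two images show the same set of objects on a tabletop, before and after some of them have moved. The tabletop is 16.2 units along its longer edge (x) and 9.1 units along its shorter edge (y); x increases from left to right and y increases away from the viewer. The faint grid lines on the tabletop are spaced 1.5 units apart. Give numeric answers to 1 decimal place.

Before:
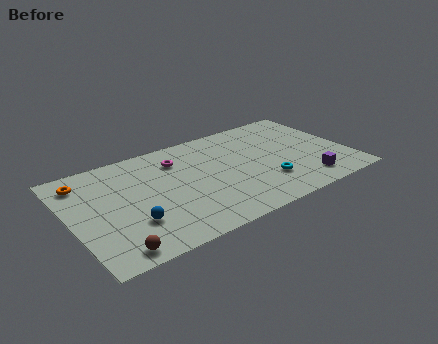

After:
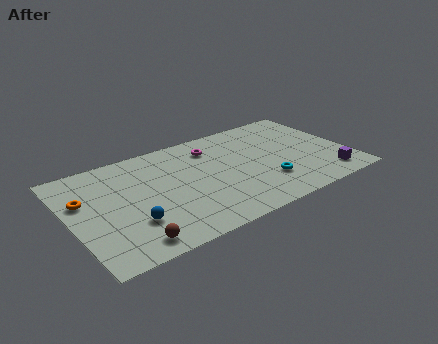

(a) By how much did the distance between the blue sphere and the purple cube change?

+1.3

They were about 10.2 units apart before and 11.5 after — 1.3 units further apart.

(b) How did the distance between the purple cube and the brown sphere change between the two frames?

+0.3

The distance was about 11.4 in the first image and 11.7 in the second, so they moved 0.3 units further apart.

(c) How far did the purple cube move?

1.3

The purple cube was near (13.3, 1.6) before and (14.6, 1.5) after, so it travelled √(1.3² + 0.1²) ≈ 1.3 units.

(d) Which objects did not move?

the blue sphere and the cyan torus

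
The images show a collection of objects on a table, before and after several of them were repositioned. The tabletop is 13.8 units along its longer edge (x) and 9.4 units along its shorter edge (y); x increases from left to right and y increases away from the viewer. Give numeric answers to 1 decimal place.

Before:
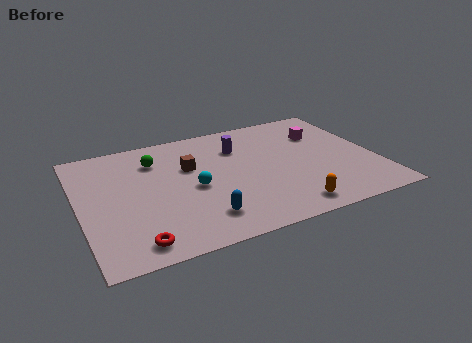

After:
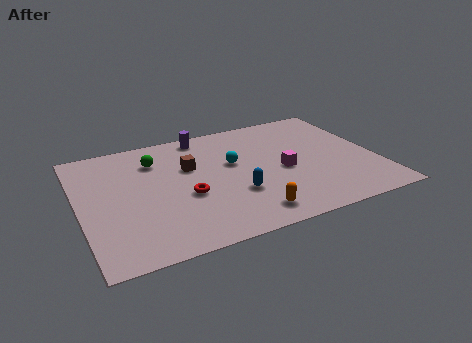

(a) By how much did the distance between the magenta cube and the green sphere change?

-1.5

The distance was about 7.9 in the first image and 6.4 in the second, so they moved 1.5 units closer together.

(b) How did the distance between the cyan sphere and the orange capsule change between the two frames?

-0.9

The distance was about 5.1 in the first image and 4.2 in the second, so they moved 0.9 units closer together.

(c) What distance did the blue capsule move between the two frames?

2.1

From (5.3, 1.9) to (7.0, 3.1), the blue capsule covered √(1.7² + 1.2²) ≈ 2.1 units.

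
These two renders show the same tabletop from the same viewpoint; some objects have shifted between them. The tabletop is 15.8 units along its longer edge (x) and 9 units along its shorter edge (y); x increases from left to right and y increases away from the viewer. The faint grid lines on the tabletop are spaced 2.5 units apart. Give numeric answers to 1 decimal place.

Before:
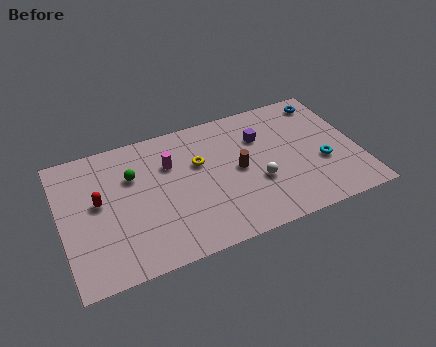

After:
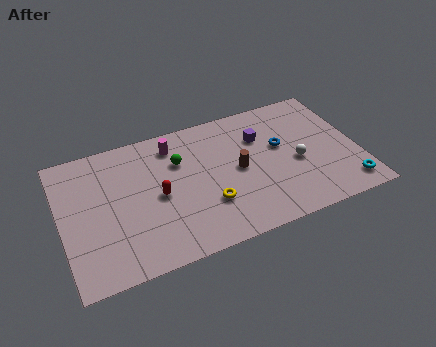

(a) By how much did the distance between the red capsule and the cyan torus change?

-1.7

Before: roughly 11.9 units apart; after: 10.2. That's 1.7 units closer together.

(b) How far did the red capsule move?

3.2

From (2.0, 5.0) to (5.1, 4.3), the red capsule covered √(3.1² + 0.7²) ≈ 3.2 units.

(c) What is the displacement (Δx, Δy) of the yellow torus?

(0.2, -2.9)

From the two frames, the yellow torus sits at roughly (7.4, 5.7) before and (7.6, 2.8) after.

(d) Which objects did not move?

the brown cylinder and the purple cube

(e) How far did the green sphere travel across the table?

2.5

The green sphere was near (3.9, 6.1) before and (6.4, 6.2) after, so it travelled √(2.5² + 0.1²) ≈ 2.5 units.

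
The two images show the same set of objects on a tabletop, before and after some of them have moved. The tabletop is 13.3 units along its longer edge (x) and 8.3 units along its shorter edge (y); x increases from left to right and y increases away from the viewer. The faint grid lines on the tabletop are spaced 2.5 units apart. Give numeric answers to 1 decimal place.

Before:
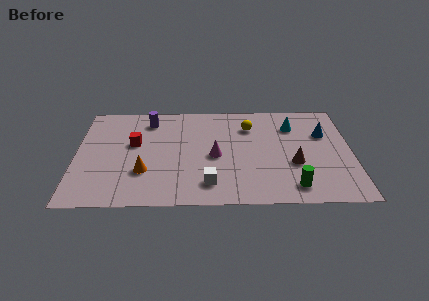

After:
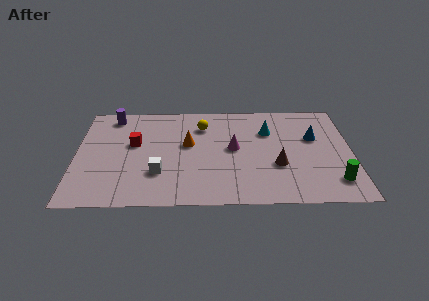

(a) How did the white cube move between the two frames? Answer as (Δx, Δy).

(-2.4, 0.9)

The white cube started near (6.4, 1.6) and ended near (4.0, 2.5).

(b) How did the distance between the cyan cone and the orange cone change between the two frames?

-4.0

Before: roughly 8.0 units apart; after: 4.0. That's 4.0 units closer together.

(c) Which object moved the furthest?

the orange cone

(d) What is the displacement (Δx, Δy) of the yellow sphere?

(-2.3, 0.1)

The yellow sphere was at about (8.4, 6.2) and moved to about (6.1, 6.3).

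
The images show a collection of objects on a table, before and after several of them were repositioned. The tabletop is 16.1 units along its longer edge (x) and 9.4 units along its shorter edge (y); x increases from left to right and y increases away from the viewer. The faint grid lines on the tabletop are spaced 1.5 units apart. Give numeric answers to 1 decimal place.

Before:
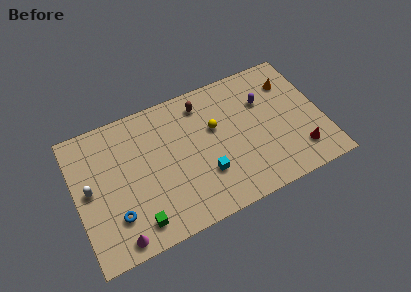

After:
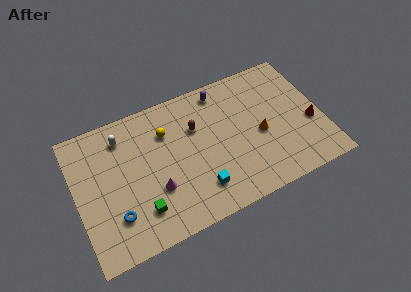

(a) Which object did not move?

the blue torus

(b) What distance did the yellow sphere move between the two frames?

3.3

From (9.2, 5.8) to (6.1, 6.8), the yellow sphere covered √(3.1² + 1.0²) ≈ 3.3 units.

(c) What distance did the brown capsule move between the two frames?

1.6

The brown capsule was near (8.6, 7.8) before and (8.0, 6.3) after, so it travelled √(0.6² + 1.5²) ≈ 1.6 units.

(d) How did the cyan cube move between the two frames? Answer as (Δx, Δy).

(-0.5, -0.8)

From the two frames, the cyan cube sits at roughly (8.2, 2.9) before and (7.7, 2.1) after.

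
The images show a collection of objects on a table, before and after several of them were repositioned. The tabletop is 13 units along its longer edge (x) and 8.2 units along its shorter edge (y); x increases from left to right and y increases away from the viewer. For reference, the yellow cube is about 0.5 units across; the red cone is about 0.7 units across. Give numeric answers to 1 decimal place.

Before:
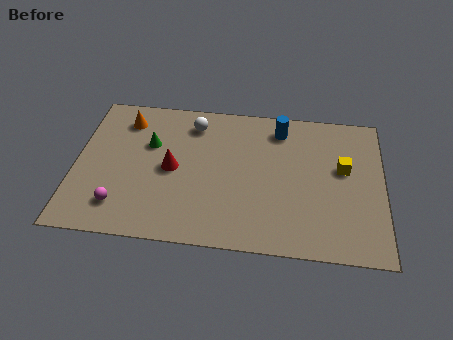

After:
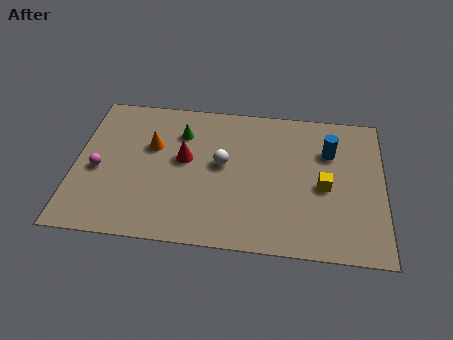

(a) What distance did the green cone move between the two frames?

1.5

The green cone was near (3.1, 5.3) before and (4.4, 6.1) after, so it travelled √(1.3² + 0.8²) ≈ 1.5 units.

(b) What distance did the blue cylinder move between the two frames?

2.4

From (8.6, 6.8) to (10.7, 5.7), the blue cylinder covered √(2.1² + 1.1²) ≈ 2.4 units.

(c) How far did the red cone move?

0.8

The red cone was near (4.1, 4.0) before and (4.6, 4.6) after, so it travelled √(0.5² + 0.6²) ≈ 0.8 units.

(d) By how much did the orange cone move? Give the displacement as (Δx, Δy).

(1.2, -1.4)

The orange cone started near (2.0, 6.6) and ended near (3.2, 5.2).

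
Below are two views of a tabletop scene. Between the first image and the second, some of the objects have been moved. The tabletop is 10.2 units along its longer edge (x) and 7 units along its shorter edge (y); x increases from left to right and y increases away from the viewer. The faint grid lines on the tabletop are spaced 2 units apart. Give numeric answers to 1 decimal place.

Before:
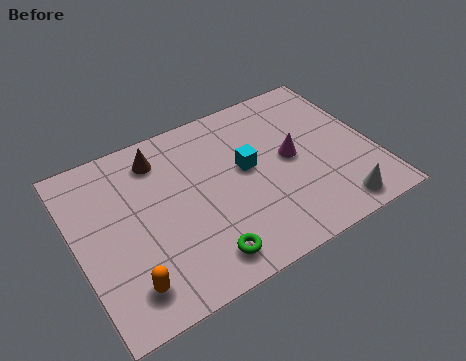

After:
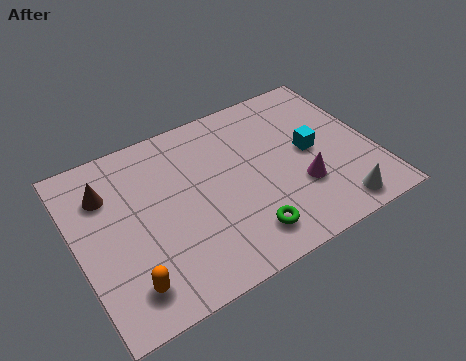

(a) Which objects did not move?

the white cone and the orange capsule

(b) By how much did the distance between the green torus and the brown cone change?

+1.0

They were about 4.7 units apart before and 5.7 after — 1.0 units further apart.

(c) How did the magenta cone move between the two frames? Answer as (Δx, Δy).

(0.1, -1.3)

From the two frames, the magenta cone sits at roughly (7.4, 3.6) before and (7.5, 2.3) after.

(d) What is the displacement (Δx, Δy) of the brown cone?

(-1.9, -0.6)

From the two frames, the brown cone sits at roughly (3.1, 5.7) before and (1.2, 5.1) after.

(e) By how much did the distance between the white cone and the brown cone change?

+1.2

Before: roughly 7.2 units apart; after: 8.4. That's 1.2 units further apart.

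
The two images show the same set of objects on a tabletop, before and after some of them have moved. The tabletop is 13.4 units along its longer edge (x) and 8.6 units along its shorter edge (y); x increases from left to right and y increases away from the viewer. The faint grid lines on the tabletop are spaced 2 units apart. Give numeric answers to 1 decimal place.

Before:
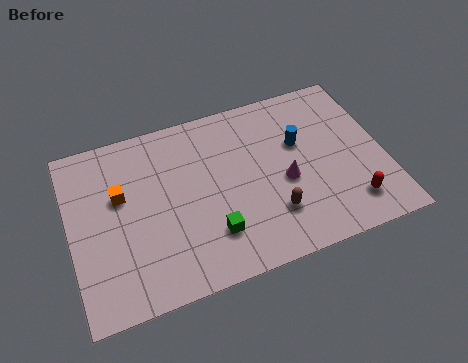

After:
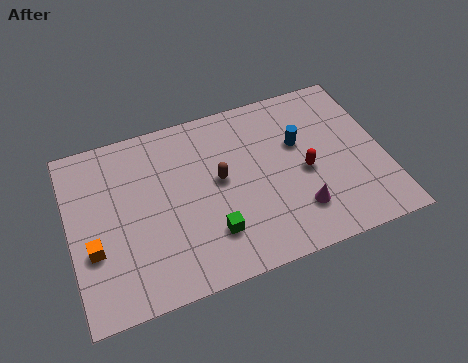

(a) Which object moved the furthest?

the brown capsule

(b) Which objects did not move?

the blue cylinder and the green cube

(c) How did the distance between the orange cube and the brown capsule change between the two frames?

-1.2

The distance was about 6.9 in the first image and 5.7 in the second, so they moved 1.2 units closer together.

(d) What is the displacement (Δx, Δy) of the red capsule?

(-1.7, 2.2)

From the two frames, the red capsule sits at roughly (11.7, 1.7) before and (10.0, 3.9) after.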